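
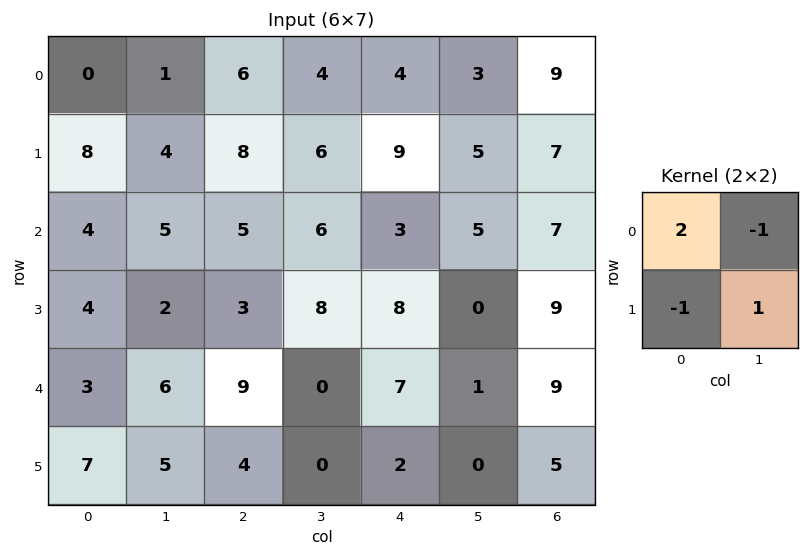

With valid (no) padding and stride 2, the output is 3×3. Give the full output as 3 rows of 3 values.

Output[0,0]: The receptive field on the input at this output position is [0 1 / 8 4]. Elementwise product with the kernel and sum: 0·2 + 1·-1 + 8·-1 + 4·1.
Output[0,1]: The receptive field on the input at this output position is [6 4 / 8 6]. Elementwise product with the kernel and sum: 6·2 + 4·-1 + 8·-1 + 6·1.

-5 6 1
1 9 -7
-2 14 11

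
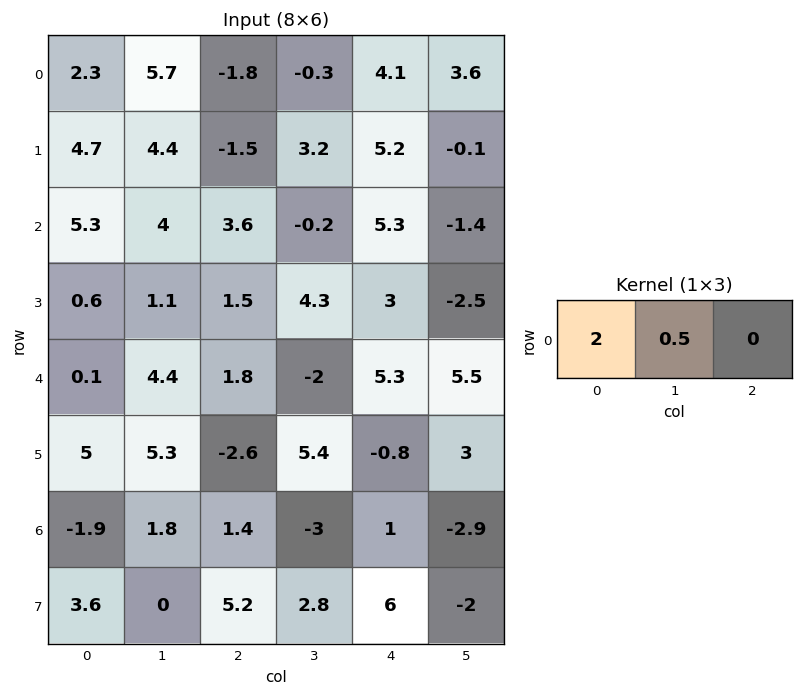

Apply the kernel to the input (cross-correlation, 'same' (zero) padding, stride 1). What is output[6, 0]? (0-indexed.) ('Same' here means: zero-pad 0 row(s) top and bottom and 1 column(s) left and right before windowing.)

The receptive field on the zero-padded input at this output position is [0 -1.9 1.8]. Elementwise product with the kernel and sum: 0·2 + -1.9·0.5.

-0.95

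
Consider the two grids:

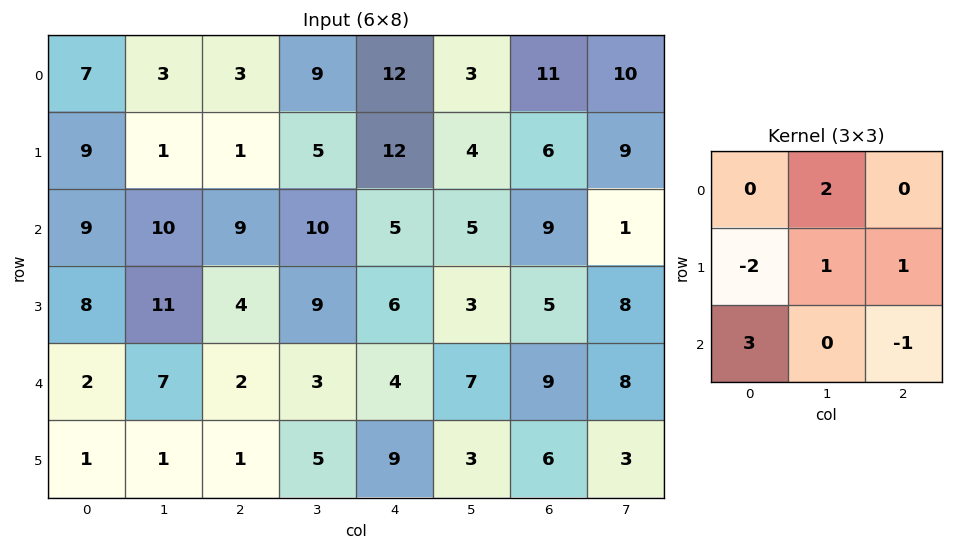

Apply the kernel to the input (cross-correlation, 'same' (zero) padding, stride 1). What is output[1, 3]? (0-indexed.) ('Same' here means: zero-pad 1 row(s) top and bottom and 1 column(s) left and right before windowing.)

55

The receptive field on the zero-padded input at this output position is [3 9 12 / 1 5 12 / 9 10 5]. Elementwise product with the kernel and sum: 9·2 + 1·-2 + 5·1 + 12·1 + 9·3 + 5·-1.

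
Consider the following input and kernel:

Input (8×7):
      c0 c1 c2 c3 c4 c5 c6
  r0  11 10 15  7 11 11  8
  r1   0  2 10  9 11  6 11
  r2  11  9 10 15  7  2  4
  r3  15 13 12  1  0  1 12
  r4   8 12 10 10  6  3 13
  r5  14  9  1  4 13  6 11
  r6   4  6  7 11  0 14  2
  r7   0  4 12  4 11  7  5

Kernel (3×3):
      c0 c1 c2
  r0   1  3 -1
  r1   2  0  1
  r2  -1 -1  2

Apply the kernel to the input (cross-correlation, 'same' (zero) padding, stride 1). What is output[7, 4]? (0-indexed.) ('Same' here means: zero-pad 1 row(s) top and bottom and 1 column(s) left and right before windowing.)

The receptive field on the zero-padded input at this output position is [11 0 14 / 4 11 7 / 0 0 0]. Elementwise product with the kernel and sum: 11·1 + 0·3 + 14·-1 + 4·2 + 7·1 + 0·-1 + 0·-1 + 0·2.

12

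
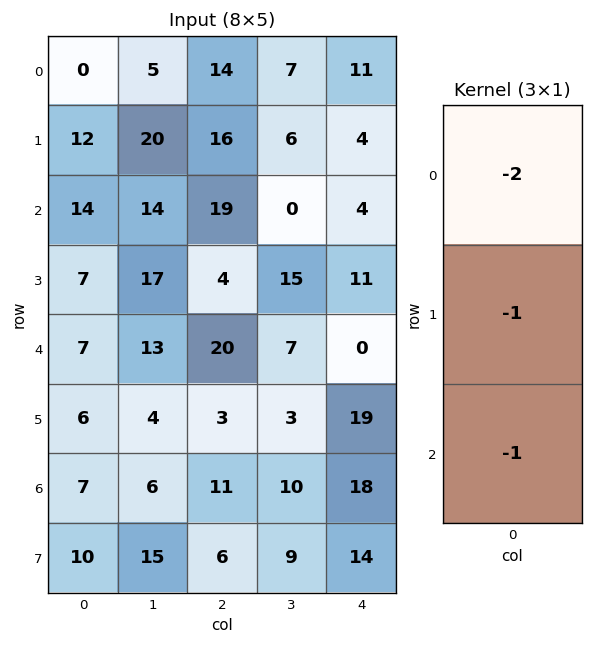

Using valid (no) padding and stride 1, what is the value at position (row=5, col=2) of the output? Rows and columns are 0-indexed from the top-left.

The receptive field on the input at this output position is [3 / 11 / 6]. Elementwise product with the kernel and sum: 3·-2 + 11·-1 + 6·-1.

-23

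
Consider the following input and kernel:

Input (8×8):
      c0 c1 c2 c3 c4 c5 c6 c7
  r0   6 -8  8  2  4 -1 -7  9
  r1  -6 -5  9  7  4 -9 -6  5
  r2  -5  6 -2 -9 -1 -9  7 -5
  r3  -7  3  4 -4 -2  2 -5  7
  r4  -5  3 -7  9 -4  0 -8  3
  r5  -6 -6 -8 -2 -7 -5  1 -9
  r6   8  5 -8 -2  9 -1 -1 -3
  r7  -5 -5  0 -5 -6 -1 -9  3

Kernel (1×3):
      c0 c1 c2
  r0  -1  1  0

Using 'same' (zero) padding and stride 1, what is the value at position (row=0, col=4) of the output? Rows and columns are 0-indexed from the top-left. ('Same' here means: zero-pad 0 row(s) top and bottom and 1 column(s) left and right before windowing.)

2

The receptive field on the zero-padded input at this output position is [2 4 -1]. Elementwise product with the kernel and sum: 2·-1 + 4·1.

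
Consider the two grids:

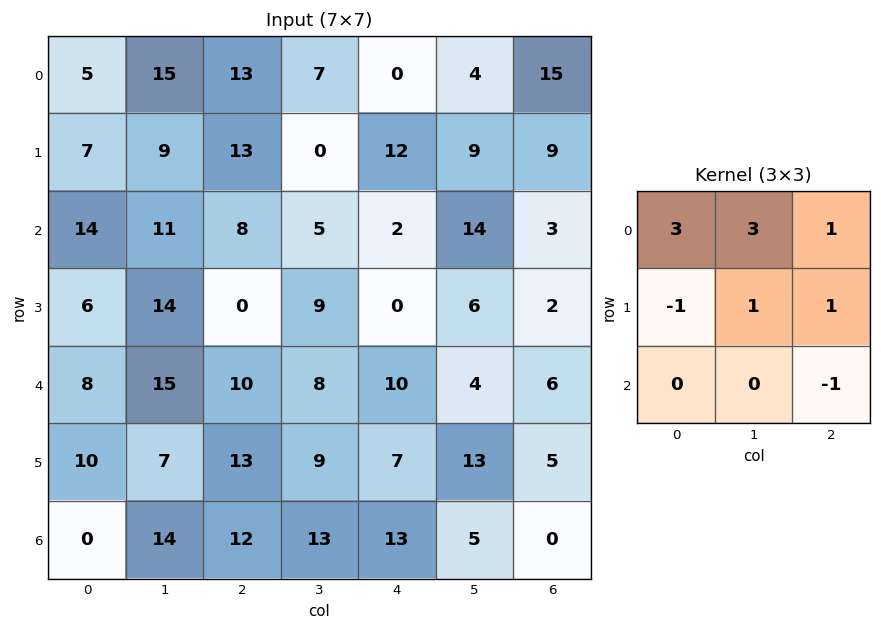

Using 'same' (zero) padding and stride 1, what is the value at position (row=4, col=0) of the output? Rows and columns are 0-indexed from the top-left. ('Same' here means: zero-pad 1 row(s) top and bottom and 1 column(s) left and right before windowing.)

48

The receptive field on the zero-padded input at this output position is [0 6 14 / 0 8 15 / 0 10 7]. Elementwise product with the kernel and sum: 0·3 + 6·3 + 14·1 + 0·-1 + 8·1 + 15·1 + 7·-1.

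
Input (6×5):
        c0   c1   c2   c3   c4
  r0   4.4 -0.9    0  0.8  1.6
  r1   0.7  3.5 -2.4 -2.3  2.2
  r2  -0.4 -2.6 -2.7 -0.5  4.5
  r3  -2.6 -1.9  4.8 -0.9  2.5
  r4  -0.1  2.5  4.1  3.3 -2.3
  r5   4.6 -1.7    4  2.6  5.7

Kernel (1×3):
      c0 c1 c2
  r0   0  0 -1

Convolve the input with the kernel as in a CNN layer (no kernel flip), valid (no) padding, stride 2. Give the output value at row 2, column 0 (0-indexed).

-4.1

The receptive field on the input at this output position is [-0.1 2.5 4.1]. Elementwise product with the kernel and sum: 4.1·-1.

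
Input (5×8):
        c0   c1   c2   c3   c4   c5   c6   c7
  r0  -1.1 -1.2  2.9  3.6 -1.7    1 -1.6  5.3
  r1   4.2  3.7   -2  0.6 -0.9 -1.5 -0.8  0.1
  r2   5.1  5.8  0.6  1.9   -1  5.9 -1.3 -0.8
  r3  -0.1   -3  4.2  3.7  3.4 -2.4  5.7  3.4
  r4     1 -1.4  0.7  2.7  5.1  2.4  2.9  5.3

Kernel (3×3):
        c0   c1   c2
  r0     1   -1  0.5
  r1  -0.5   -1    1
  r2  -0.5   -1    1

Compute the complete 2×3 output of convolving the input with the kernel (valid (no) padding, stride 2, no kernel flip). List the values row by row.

Output[0,0]: The receptive field on the input at this output position is [-1.1 -1.2 2.9 / 4.2 3.7 -2 / 5.1 5.8 0.6]. Elementwise product with the kernel and sum: -1.1·1 + -1.2·-1 + 2.9·0.5 + 4.2·-0.5 + 3.7·-1 + -2·1 + 5.1·-0.5 + 5.8·-1 + 0.6·1.

-14 -5.25 -9.05
8.45 -2.15 -3.2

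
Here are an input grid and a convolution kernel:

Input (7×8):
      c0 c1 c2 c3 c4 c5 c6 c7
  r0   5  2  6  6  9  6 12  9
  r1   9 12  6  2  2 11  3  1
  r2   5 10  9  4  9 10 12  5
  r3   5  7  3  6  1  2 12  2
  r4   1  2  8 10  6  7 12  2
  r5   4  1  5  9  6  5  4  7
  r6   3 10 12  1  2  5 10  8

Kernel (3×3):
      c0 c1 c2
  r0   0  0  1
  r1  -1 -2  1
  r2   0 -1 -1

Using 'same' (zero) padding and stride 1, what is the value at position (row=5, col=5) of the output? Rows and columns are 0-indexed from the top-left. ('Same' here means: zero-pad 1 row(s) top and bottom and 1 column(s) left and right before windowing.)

The receptive field on the zero-padded input at this output position is [6 7 12 / 6 5 4 / 2 5 10]. Elementwise product with the kernel and sum: 12·1 + 6·-1 + 5·-2 + 4·1 + 5·-1 + 10·-1.

-15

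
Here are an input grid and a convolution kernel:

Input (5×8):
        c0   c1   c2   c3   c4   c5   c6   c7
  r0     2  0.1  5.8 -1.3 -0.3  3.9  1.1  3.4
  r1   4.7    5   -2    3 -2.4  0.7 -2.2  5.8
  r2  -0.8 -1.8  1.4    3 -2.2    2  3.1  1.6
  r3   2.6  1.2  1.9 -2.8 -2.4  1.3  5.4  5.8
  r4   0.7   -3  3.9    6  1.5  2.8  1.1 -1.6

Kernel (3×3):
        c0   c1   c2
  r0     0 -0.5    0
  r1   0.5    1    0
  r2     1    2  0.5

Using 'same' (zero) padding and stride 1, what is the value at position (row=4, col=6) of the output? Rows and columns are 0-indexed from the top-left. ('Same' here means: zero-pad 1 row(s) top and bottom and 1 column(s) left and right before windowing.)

-0.2

The receptive field on the zero-padded input at this output position is [1.3 5.4 5.8 / 2.8 1.1 -1.6 / 0 0 0]. Elementwise product with the kernel and sum: 5.4·-0.5 + 2.8·0.5 + 1.1·1 + 0·1 + 0·2 + 0·0.5.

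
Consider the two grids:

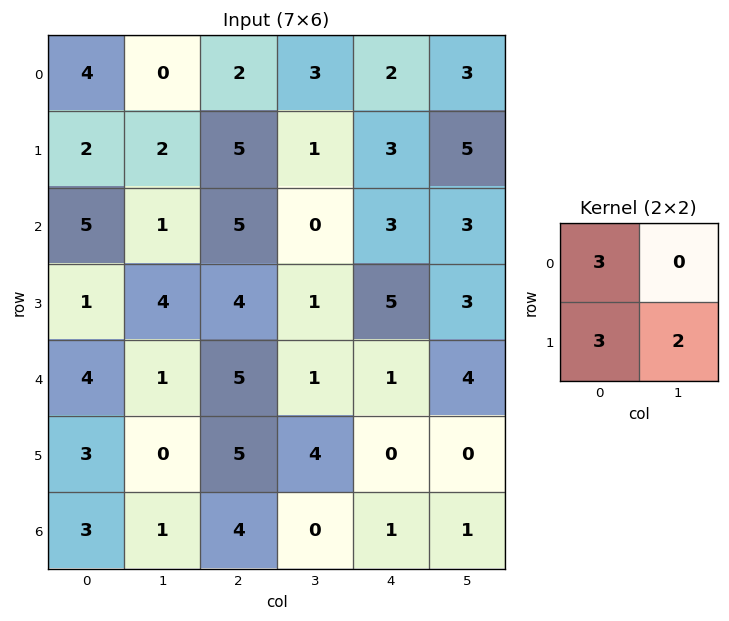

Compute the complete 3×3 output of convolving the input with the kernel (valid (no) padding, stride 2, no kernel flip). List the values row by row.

Output[0,0]: The receptive field on the input at this output position is [4 0 / 2 2]. Elementwise product with the kernel and sum: 4·3 + 2·3 + 2·2.

22 23 25
26 29 30
21 38 3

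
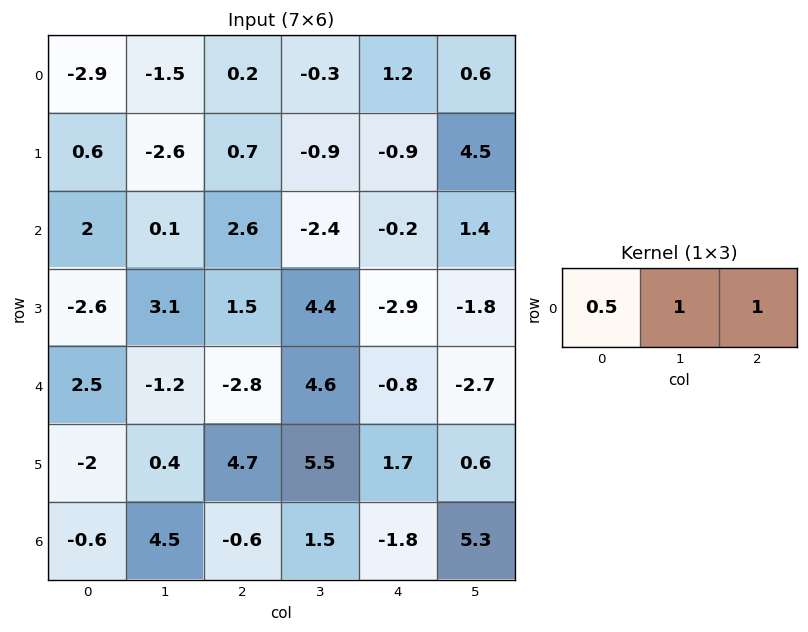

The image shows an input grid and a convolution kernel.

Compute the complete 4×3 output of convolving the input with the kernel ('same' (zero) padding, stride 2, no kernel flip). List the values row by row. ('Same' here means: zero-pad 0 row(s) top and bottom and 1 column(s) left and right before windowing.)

Output[0,0]: The receptive field on the zero-padded input at this output position is [0 -2.9 -1.5]. Elementwise product with the kernel and sum: 0·0.5 + -2.9·1 + -1.5·1.

-4.4 -0.85 1.65
2.1 0.25 0
1.3 1.2 -1.2
3.9 3.15 4.25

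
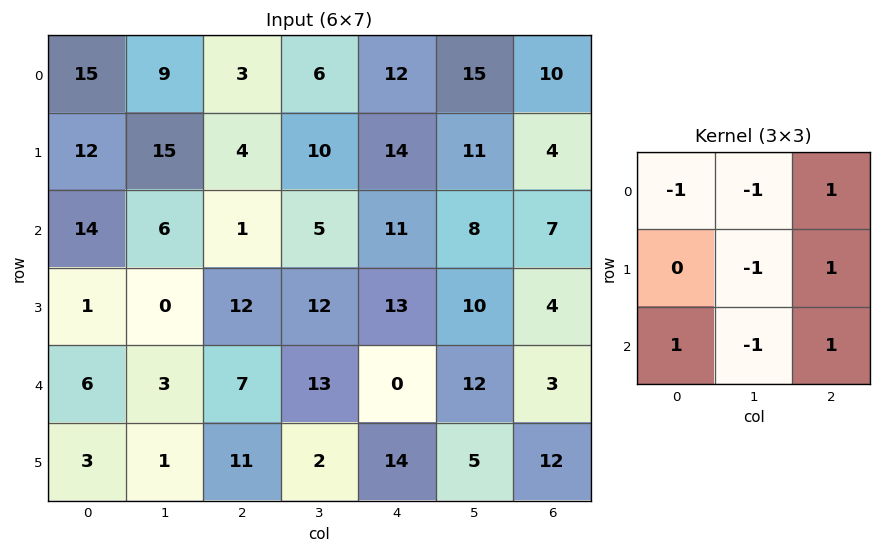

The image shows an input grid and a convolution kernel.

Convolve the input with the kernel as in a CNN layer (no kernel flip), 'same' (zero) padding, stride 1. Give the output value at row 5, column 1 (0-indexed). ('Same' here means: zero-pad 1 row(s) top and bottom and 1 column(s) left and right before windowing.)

8

The receptive field on the zero-padded input at this output position is [6 3 7 / 3 1 11 / 0 0 0]. Elementwise product with the kernel and sum: 6·-1 + 3·-1 + 7·1 + 1·-1 + 11·1 + 0·1 + 0·-1 + 0·1.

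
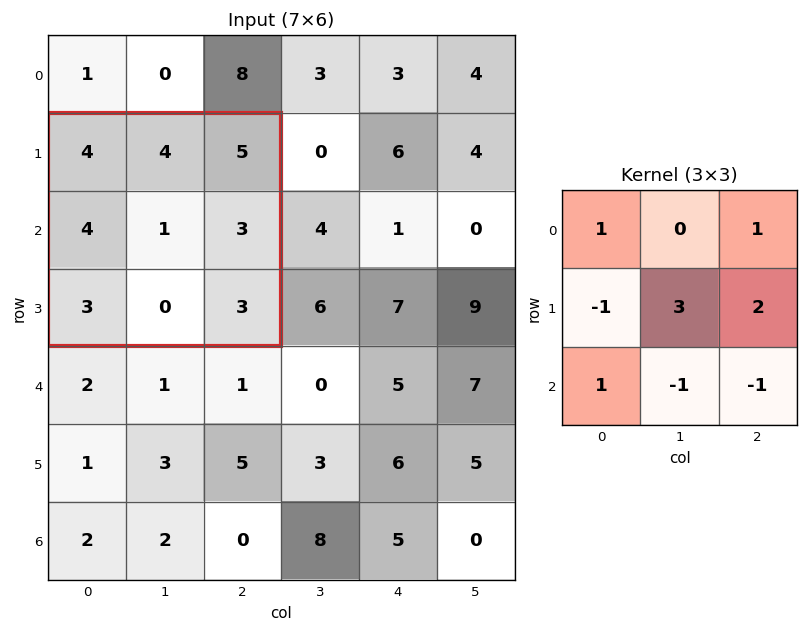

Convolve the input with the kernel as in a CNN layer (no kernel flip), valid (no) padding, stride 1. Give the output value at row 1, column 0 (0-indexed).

14

The receptive field on the input at this output position is [4 4 5 / 4 1 3 / 3 0 3]. Elementwise product with the kernel and sum: 4·1 + 5·1 + 4·-1 + 1·3 + 3·2 + 3·1 + 0·-1 + 3·-1.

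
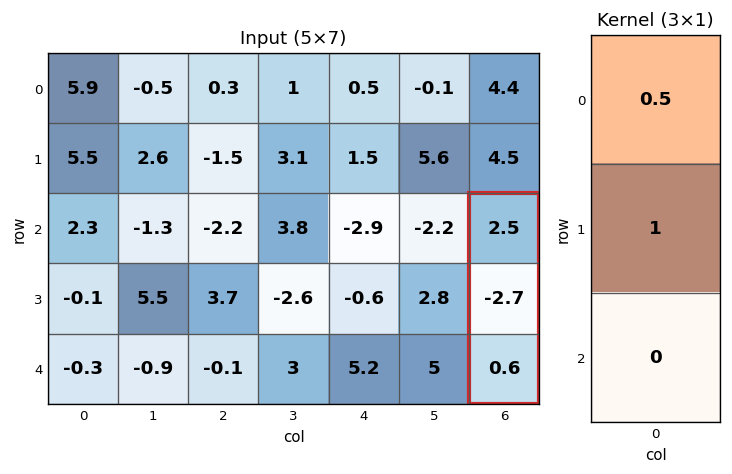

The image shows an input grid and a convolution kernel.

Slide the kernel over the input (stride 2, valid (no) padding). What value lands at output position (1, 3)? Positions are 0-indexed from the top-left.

The receptive field on the input at this output position is [2.5 / -2.7 / 0.6]. Elementwise product with the kernel and sum: 2.5·0.5 + -2.7·1.

-1.45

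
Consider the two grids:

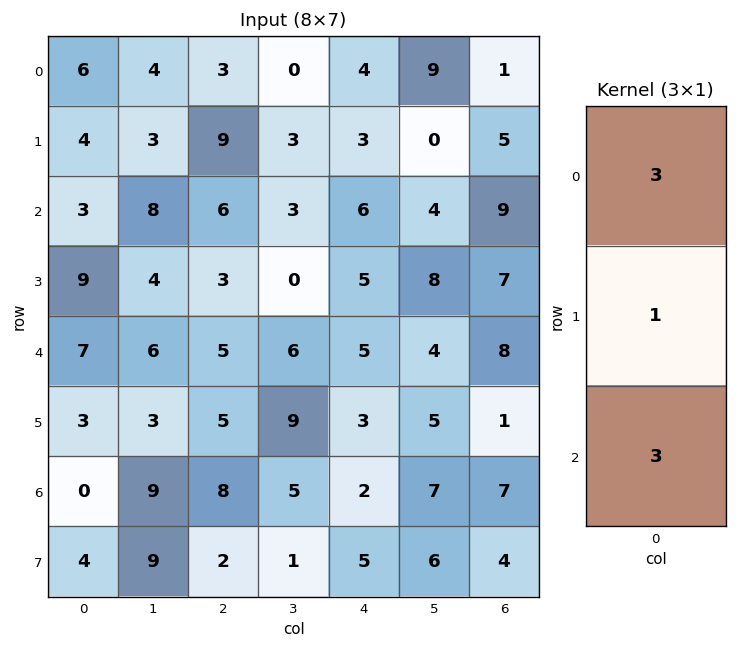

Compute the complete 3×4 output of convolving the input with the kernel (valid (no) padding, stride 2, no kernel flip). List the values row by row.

31 36 33 35
39 36 38 58
24 44 24 46

Output[0,0]: The receptive field on the input at this output position is [6 / 4 / 3]. Elementwise product with the kernel and sum: 6·3 + 4·1 + 3·3.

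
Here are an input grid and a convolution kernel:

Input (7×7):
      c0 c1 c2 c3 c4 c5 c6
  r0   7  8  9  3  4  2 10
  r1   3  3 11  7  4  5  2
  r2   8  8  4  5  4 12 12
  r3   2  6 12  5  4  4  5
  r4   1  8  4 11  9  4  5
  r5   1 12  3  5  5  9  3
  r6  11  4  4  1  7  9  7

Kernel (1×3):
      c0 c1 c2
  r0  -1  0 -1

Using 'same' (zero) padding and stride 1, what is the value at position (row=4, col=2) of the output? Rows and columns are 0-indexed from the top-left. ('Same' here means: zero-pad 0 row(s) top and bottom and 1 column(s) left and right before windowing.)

-19

The receptive field on the zero-padded input at this output position is [8 4 11]. Elementwise product with the kernel and sum: 8·-1 + 11·-1.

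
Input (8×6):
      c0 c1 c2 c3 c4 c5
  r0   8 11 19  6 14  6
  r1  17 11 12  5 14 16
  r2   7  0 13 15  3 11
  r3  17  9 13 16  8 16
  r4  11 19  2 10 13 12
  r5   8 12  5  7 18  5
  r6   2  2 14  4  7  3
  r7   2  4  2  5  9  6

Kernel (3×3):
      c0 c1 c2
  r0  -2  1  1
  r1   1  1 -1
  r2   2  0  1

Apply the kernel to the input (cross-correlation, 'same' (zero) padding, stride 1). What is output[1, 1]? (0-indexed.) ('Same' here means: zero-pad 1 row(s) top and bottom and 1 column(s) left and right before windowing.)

57

The receptive field on the zero-padded input at this output position is [8 11 19 / 17 11 12 / 7 0 13]. Elementwise product with the kernel and sum: 8·-2 + 11·1 + 19·1 + 17·1 + 11·1 + 12·-1 + 7·2 + 13·1.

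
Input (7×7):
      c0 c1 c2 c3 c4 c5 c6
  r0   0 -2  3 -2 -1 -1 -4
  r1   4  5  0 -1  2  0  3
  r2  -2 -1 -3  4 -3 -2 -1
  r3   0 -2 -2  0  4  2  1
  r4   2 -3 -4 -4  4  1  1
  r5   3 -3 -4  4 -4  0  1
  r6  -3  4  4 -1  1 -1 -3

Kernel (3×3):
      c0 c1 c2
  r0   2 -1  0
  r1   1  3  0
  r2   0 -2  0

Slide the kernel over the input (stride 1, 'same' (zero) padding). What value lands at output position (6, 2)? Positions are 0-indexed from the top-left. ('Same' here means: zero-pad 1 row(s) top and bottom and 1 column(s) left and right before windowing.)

The receptive field on the zero-padded input at this output position is [-3 -4 4 / 4 4 -1 / 0 0 0]. Elementwise product with the kernel and sum: -3·2 + -4·-1 + 4·1 + 4·3 + 0·-2.

14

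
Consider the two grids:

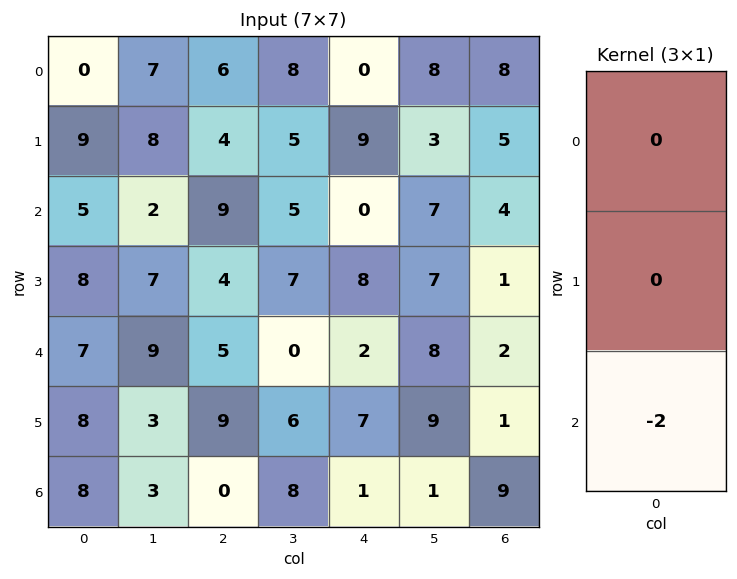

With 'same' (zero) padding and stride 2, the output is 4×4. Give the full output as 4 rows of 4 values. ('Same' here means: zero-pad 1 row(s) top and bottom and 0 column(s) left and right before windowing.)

Output[0,0]: The receptive field on the zero-padded input at this output position is [0 / 0 / 9]. Elementwise product with the kernel and sum: 9·-2.
Output[0,1]: The receptive field on the zero-padded input at this output position is [0 / 6 / 4]. Elementwise product with the kernel and sum: 4·-2.

-18 -8 -18 -10
-16 -8 -16 -2
-16 -18 -14 -2
0 0 0 0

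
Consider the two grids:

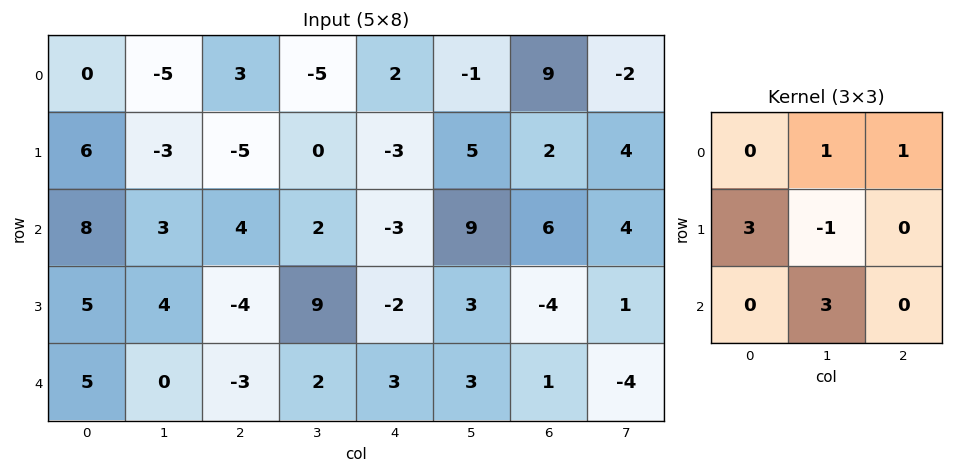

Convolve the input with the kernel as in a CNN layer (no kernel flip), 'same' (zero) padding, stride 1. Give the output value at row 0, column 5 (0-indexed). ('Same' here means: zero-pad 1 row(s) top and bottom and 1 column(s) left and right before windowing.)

The receptive field on the zero-padded input at this output position is [0 0 0 / 2 -1 9 / -3 5 2]. Elementwise product with the kernel and sum: 0·1 + 0·1 + 2·3 + -1·-1 + 5·3.

22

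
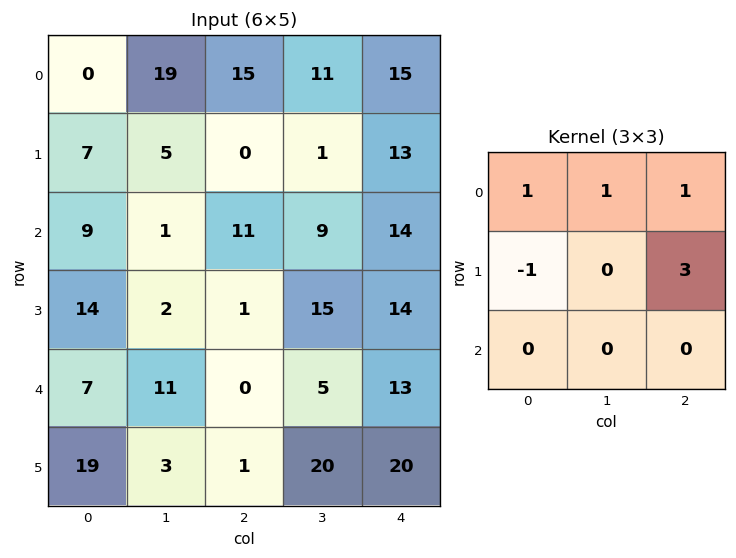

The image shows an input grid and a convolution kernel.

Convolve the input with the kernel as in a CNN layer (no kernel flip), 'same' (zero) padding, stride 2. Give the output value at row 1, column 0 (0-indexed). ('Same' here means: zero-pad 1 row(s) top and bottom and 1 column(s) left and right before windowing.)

The receptive field on the zero-padded input at this output position is [0 7 5 / 0 9 1 / 0 14 2]. Elementwise product with the kernel and sum: 0·1 + 7·1 + 5·1 + 0·-1 + 1·3.

15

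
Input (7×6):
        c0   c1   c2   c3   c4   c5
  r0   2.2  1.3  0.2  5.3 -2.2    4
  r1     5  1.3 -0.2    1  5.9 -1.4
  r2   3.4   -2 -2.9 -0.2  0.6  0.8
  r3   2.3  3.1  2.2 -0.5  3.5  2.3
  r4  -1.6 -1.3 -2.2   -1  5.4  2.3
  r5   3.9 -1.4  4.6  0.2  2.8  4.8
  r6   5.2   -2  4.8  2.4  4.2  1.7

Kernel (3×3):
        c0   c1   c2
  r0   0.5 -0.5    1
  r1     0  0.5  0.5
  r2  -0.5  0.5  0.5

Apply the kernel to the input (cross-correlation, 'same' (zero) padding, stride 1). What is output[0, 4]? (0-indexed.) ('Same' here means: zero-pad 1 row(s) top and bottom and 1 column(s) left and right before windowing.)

2.65

The receptive field on the zero-padded input at this output position is [0 0 0 / 5.3 -2.2 4 / 1 5.9 -1.4]. Elementwise product with the kernel and sum: 0·0.5 + 0·-0.5 + 0·1 + -2.2·0.5 + 4·0.5 + 1·-0.5 + 5.9·0.5 + -1.4·0.5.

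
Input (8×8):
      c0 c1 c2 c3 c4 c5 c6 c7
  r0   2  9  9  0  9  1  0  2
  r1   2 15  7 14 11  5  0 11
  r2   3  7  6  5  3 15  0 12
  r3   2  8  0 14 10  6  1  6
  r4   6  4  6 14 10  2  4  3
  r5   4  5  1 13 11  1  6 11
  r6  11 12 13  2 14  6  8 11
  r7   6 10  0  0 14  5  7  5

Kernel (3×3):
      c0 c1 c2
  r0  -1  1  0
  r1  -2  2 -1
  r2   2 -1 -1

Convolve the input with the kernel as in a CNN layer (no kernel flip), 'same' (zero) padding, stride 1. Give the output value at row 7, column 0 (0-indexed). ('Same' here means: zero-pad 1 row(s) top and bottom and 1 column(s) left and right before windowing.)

The receptive field on the zero-padded input at this output position is [0 11 12 / 0 6 10 / 0 0 0]. Elementwise product with the kernel and sum: 0·-1 + 11·1 + 0·-2 + 6·2 + 10·-1 + 0·2 + 0·-1 + 0·-1.

13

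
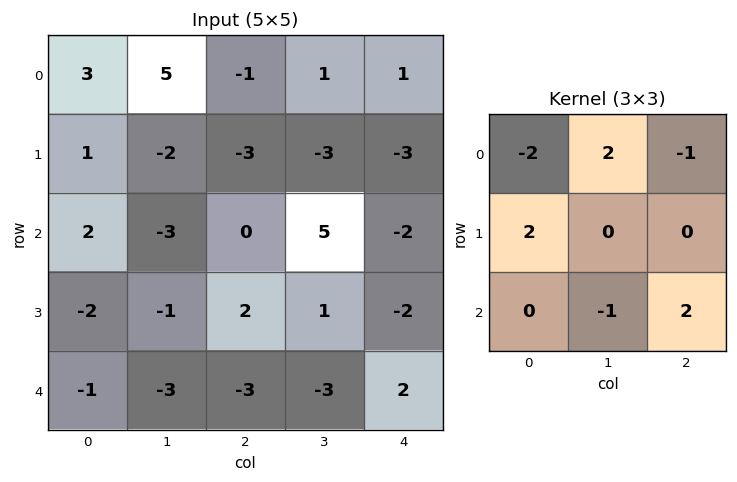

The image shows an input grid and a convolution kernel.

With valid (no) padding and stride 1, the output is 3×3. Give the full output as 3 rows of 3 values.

Output[0,0]: The receptive field on the input at this output position is [3 5 -1 / 1 -2 -3 / 2 -3 0]. Elementwise product with the kernel and sum: 3·-2 + 5·2 + -1·-1 + 1·2 + -3·-1 + 0·2.

10 -7 -12
6 -5 -2
-17 -4 23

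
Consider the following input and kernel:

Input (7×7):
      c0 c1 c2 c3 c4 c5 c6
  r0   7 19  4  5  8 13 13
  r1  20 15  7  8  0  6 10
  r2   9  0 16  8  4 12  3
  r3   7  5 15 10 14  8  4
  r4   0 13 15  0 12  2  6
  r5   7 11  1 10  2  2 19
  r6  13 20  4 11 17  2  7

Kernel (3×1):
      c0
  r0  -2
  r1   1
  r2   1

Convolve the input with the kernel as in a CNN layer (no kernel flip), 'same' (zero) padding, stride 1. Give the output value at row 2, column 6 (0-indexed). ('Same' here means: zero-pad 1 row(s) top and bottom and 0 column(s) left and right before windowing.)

-13

The receptive field on the zero-padded input at this output position is [10 / 3 / 4]. Elementwise product with the kernel and sum: 10·-2 + 3·1 + 4·1.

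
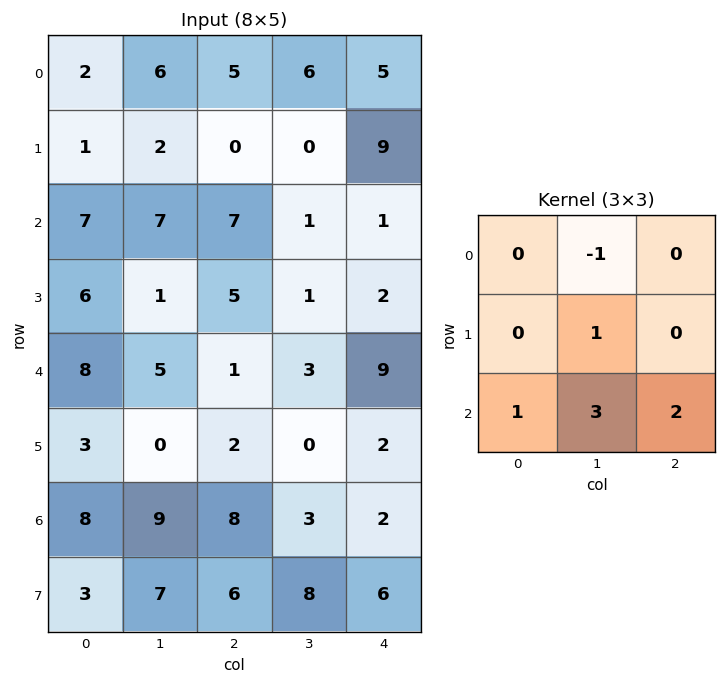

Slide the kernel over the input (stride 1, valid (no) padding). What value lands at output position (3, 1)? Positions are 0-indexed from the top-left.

The receptive field on the input at this output position is [1 5 1 / 5 1 3 / 0 2 0]. Elementwise product with the kernel and sum: 5·-1 + 1·1 + 0·1 + 2·3 + 0·2.

2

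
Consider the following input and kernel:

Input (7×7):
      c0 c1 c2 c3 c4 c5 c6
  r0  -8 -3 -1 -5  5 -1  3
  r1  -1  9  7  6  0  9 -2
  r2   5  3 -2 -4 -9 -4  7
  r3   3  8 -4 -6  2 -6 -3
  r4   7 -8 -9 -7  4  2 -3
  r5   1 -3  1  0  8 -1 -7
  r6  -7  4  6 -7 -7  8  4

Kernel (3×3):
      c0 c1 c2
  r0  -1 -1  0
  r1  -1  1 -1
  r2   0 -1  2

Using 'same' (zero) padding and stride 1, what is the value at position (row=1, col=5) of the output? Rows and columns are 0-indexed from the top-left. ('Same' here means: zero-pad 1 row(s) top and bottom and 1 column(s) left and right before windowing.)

The receptive field on the zero-padded input at this output position is [5 -1 3 / 0 9 -2 / -9 -4 7]. Elementwise product with the kernel and sum: 5·-1 + -1·-1 + 0·-1 + 9·1 + -2·-1 + -4·-1 + 7·2.

25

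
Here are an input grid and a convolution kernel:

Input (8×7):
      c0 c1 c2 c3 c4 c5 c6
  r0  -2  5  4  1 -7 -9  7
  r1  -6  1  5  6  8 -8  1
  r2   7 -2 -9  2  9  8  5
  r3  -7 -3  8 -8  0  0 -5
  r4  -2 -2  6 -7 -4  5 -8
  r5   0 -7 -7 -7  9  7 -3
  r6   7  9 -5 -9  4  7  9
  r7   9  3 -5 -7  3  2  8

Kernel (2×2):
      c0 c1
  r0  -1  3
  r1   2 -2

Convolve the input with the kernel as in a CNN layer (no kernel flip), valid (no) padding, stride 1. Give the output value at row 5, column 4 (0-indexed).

6

The receptive field on the input at this output position is [9 7 / 4 7]. Elementwise product with the kernel and sum: 9·-1 + 7·3 + 4·2 + 7·-2.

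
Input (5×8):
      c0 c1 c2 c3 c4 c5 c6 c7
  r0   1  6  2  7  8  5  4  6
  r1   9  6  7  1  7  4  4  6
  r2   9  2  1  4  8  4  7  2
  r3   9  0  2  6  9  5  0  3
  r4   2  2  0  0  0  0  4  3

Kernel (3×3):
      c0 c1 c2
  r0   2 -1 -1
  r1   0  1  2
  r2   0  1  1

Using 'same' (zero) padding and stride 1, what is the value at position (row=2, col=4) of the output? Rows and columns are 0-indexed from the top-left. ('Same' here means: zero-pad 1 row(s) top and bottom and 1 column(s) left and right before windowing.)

21

The receptive field on the zero-padded input at this output position is [1 7 4 / 4 8 4 / 6 9 5]. Elementwise product with the kernel and sum: 1·2 + 7·-1 + 4·-1 + 8·1 + 4·2 + 9·1 + 5·1.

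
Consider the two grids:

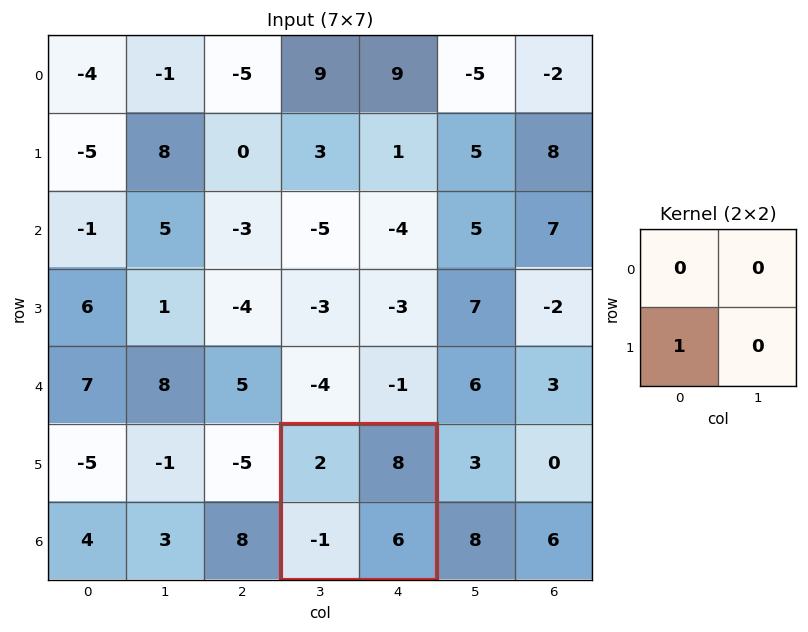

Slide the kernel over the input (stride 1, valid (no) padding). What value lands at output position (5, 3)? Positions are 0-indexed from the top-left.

-1

The receptive field on the input at this output position is [2 8 / -1 6]. Elementwise product with the kernel and sum: -1·1.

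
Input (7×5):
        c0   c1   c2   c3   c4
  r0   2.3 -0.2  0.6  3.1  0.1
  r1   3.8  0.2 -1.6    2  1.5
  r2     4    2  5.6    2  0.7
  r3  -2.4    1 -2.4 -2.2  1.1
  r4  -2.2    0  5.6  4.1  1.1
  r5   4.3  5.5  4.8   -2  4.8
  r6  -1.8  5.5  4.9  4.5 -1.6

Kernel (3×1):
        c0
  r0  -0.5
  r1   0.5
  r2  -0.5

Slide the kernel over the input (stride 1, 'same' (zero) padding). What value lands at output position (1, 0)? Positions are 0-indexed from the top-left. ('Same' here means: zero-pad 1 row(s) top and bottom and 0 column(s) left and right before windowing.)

The receptive field on the zero-padded input at this output position is [2.3 / 3.8 / 4]. Elementwise product with the kernel and sum: 2.3·-0.5 + 3.8·0.5 + 4·-0.5.

-1.25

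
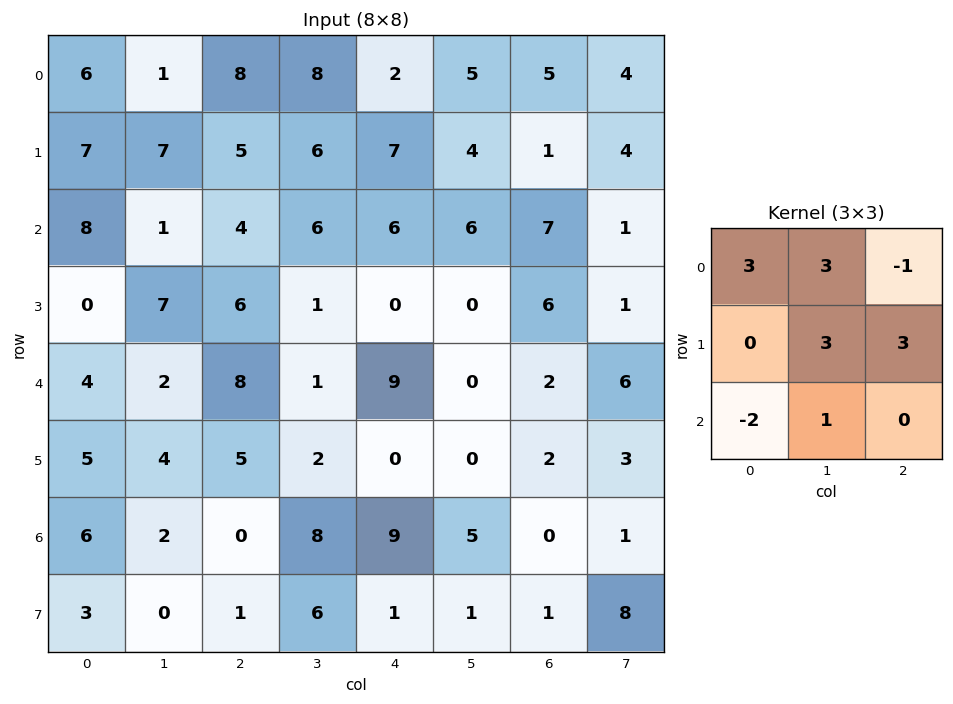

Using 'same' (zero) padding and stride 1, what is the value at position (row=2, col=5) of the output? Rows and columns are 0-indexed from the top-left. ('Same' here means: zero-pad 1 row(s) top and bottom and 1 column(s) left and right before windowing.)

The receptive field on the zero-padded input at this output position is [7 4 1 / 6 6 7 / 0 0 6]. Elementwise product with the kernel and sum: 7·3 + 4·3 + 1·-1 + 6·3 + 7·3 + 0·-2 + 0·1.

71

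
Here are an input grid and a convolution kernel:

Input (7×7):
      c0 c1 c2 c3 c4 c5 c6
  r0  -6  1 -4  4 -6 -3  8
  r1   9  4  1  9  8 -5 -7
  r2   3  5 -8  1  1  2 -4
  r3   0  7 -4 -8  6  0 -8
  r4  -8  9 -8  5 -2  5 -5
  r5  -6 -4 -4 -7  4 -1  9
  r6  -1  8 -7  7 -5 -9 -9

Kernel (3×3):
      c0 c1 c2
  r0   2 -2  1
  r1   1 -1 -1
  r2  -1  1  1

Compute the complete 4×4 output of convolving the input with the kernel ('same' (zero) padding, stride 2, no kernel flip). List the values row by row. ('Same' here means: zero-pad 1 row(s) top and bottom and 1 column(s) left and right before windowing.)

Output[0,0]: The receptive field on the zero-padded input at this output position is [0 0 0 / 0 -6 1 / 0 9 4]. Elementwise product with the kernel and sum: 0·2 + 0·-2 + 0·1 + 0·1 + -6·-1 + 1·-1 + 0·-1 + 9·1 + 4·1.
Output[0,1]: The receptive field on the zero-padded input at this output position is [0 0 0 / 1 -4 4 / 4 1 9]. Elementwise product with the kernel and sum: 0·2 + 0·-2 + 0·1 + 1·1 + -4·-1 + 4·-1 + 4·-1 + 1·1 + 9·1.

18 7 7 -13
-15 8 9 2
-4 19 -16 36
1 1 -2 -20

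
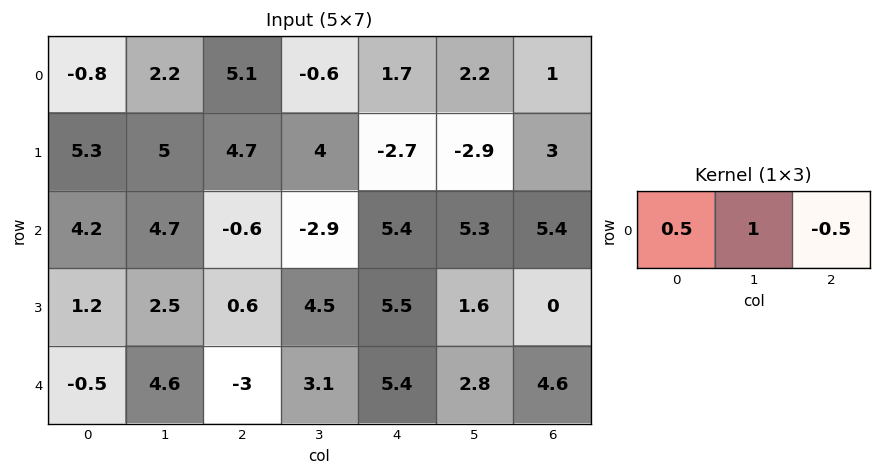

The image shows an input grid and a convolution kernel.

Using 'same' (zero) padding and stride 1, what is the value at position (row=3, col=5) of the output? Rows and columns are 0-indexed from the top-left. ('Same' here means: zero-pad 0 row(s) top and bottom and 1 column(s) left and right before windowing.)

4.35

The receptive field on the zero-padded input at this output position is [5.5 1.6 0]. Elementwise product with the kernel and sum: 5.5·0.5 + 1.6·1 + 0·-0.5.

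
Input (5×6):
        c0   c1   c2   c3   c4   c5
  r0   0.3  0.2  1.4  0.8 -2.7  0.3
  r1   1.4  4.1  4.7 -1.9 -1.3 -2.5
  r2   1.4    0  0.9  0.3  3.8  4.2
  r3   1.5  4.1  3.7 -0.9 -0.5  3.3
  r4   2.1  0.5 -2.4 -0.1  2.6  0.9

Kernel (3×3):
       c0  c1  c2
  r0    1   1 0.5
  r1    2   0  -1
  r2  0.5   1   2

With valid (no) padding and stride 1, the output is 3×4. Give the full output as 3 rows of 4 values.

1.8 13.6 19.9 9.3
22 11.5 0.1 -2.4
-2.1 7.8 14.9 5.45

Output[0,0]: The receptive field on the input at this output position is [0.3 0.2 1.4 / 1.4 4.1 4.7 / 1.4 0 0.9]. Elementwise product with the kernel and sum: 0.3·1 + 0.2·1 + 1.4·0.5 + 1.4·2 + 4.7·-1 + 1.4·0.5 + 0·1 + 0.9·2.
Output[0,1]: The receptive field on the input at this output position is [0.2 1.4 0.8 / 4.1 4.7 -1.9 / 0 0.9 0.3]. Elementwise product with the kernel and sum: 0.2·1 + 1.4·1 + 0.8·0.5 + 4.1·2 + -1.9·-1 + 0·0.5 + 0.9·1 + 0.3·2.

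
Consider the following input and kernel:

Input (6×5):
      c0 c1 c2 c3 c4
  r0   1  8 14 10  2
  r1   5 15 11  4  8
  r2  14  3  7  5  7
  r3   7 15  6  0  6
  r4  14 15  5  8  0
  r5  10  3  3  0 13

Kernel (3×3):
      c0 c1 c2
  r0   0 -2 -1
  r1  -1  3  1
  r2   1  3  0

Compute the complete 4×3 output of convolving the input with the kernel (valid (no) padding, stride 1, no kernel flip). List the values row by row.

44 8 9
13 30 5
90 14 12
19 8 16

Output[0,0]: The receptive field on the input at this output position is [1 8 14 / 5 15 11 / 14 3 7]. Elementwise product with the kernel and sum: 8·-2 + 14·-1 + 5·-1 + 15·3 + 11·1 + 14·1 + 3·3.
Output[0,1]: The receptive field on the input at this output position is [8 14 10 / 15 11 4 / 3 7 5]. Elementwise product with the kernel and sum: 14·-2 + 10·-1 + 15·-1 + 11·3 + 4·1 + 3·1 + 7·3.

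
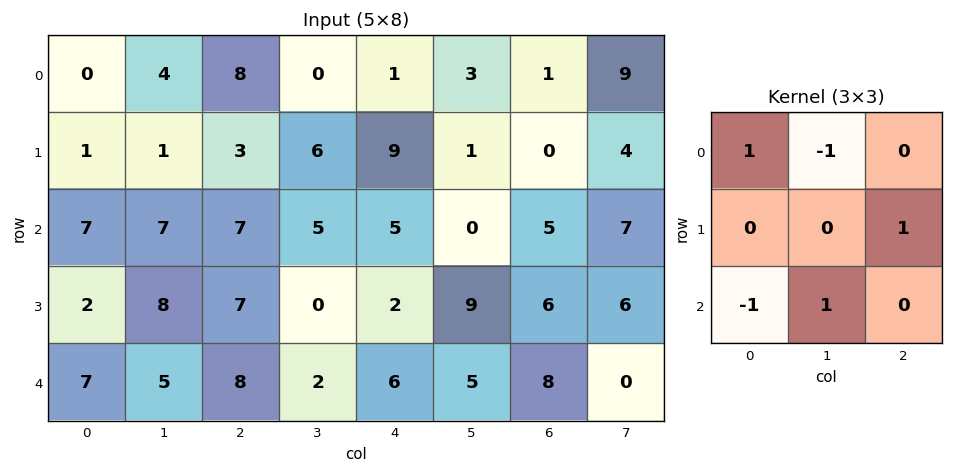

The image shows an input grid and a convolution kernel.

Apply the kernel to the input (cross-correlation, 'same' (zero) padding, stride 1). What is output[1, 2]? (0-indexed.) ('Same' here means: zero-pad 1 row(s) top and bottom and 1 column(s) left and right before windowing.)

2

The receptive field on the zero-padded input at this output position is [4 8 0 / 1 3 6 / 7 7 5]. Elementwise product with the kernel and sum: 4·1 + 8·-1 + 6·1 + 7·-1 + 7·1.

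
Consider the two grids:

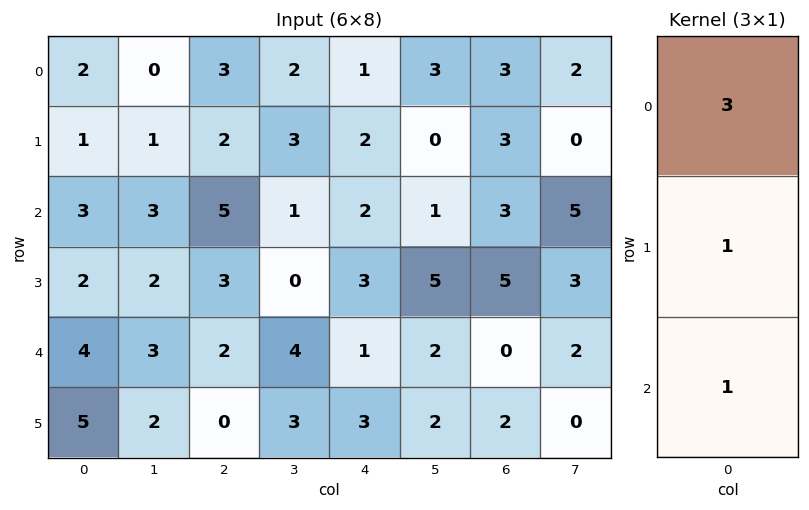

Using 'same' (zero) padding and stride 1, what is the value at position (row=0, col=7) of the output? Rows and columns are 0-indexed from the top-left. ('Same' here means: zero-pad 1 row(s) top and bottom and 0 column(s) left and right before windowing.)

The receptive field on the zero-padded input at this output position is [0 / 2 / 0]. Elementwise product with the kernel and sum: 0·3 + 2·1 + 0·1.

2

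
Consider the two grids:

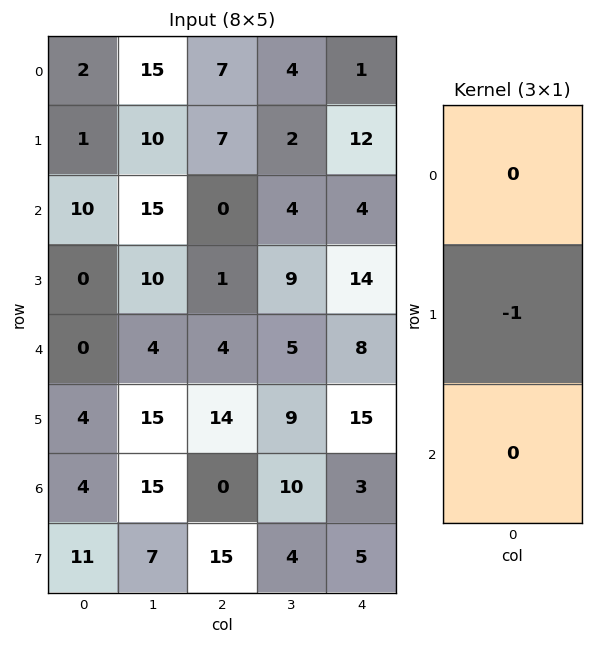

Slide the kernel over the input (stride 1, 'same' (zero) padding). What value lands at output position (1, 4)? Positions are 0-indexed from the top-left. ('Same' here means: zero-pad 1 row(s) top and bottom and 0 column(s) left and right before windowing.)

-12

The receptive field on the zero-padded input at this output position is [1 / 12 / 4]. Elementwise product with the kernel and sum: 12·-1.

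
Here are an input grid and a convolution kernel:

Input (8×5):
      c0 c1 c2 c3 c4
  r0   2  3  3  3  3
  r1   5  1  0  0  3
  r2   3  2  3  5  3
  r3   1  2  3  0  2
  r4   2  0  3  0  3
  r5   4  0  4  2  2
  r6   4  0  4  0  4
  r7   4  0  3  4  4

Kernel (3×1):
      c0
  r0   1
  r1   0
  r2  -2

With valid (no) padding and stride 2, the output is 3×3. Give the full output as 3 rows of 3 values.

Output[0,0]: The receptive field on the input at this output position is [2 / 5 / 3]. Elementwise product with the kernel and sum: 2·1 + 3·-2.
Output[0,1]: The receptive field on the input at this output position is [3 / 0 / 3]. Elementwise product with the kernel and sum: 3·1 + 3·-2.

-4 -3 -3
-1 -3 -3
-6 -5 -5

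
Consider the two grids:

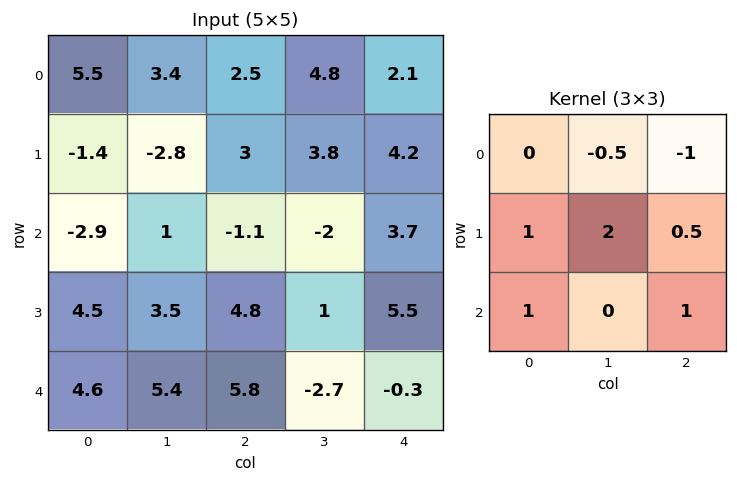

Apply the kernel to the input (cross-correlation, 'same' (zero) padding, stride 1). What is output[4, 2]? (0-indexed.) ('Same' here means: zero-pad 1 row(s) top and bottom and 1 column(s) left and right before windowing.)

12.25

The receptive field on the zero-padded input at this output position is [3.5 4.8 1 / 5.4 5.8 -2.7 / 0 0 0]. Elementwise product with the kernel and sum: 4.8·-0.5 + 1·-1 + 5.4·1 + 5.8·2 + -2.7·0.5 + 0·1 + 0·1.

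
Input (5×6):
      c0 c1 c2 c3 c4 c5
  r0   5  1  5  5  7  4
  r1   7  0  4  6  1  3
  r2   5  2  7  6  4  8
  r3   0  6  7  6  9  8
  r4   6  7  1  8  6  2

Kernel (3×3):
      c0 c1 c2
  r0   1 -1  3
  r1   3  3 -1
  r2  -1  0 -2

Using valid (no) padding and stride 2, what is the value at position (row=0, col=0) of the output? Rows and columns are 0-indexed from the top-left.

17

The receptive field on the input at this output position is [5 1 5 / 7 0 4 / 5 2 7]. Elementwise product with the kernel and sum: 5·1 + 1·-1 + 5·3 + 7·3 + 0·3 + 4·-1 + 5·-1 + 7·-2.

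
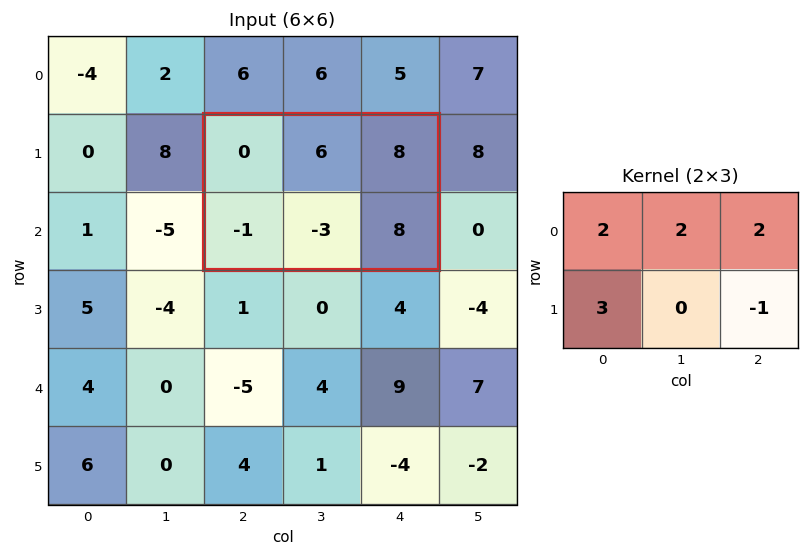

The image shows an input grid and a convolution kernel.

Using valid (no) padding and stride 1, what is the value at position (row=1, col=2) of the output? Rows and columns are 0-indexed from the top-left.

17

The receptive field on the input at this output position is [0 6 8 / -1 -3 8]. Elementwise product with the kernel and sum: 0·2 + 6·2 + 8·2 + -1·3 + 8·-1.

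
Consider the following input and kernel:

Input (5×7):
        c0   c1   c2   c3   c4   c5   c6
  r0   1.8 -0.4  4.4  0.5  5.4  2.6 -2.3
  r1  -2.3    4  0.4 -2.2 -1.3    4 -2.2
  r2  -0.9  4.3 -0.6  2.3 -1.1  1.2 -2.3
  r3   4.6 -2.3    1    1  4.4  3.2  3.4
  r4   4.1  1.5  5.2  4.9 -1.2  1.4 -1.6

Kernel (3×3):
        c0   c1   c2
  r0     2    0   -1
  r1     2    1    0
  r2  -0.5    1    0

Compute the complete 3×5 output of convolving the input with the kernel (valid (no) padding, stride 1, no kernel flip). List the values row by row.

Output[0,0]: The receptive field on the input at this output position is [1.8 -0.4 4.4 / -2.3 4 0.4 / -0.9 4.3 -0.6]. Elementwise product with the kernel and sum: 1.8·2 + 4.4·-1 + -2.3·2 + 4·1 + -0.9·-0.5 + 4.3·1.
Output[0,1]: The receptive field on the input at this output position is [-0.4 4.4 0.5 / 4 0.4 -2.2 / 4.3 -0.6 2.3]. Elementwise product with the kernel and sum: -0.4·2 + 0.5·-1 + 4·2 + 0.4·1 + 4.3·-0.5 + -0.6·1.

3.35 4.35 4.6 -9.55 16.25
-7.1 20.35 3.7 -1 -0.4
5.15 7.15 5.2 6.15 14.1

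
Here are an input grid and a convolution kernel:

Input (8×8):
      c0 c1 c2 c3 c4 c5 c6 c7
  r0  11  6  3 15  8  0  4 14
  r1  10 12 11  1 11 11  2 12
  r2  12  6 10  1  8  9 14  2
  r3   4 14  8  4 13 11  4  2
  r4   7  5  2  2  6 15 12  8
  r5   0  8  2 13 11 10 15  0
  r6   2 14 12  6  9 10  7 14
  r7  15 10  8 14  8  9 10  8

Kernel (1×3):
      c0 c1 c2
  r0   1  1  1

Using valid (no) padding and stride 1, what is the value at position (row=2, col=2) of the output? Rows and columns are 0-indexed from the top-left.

The receptive field on the input at this output position is [10 1 8]. Elementwise product with the kernel and sum: 10·1 + 1·1 + 8·1.

19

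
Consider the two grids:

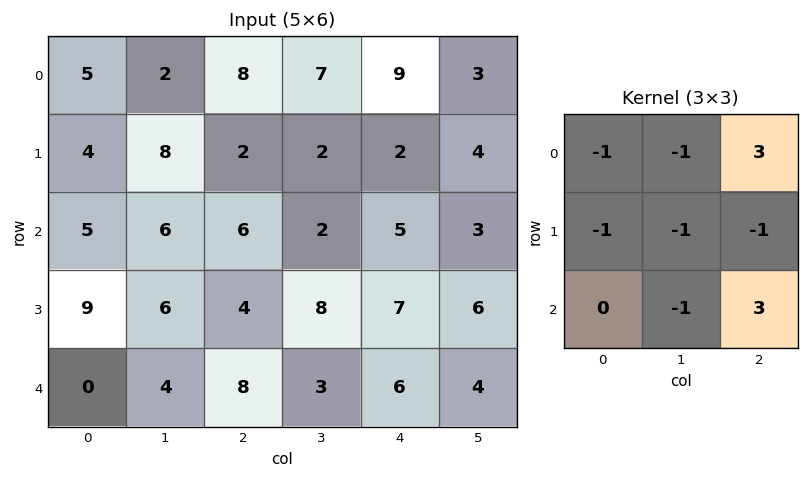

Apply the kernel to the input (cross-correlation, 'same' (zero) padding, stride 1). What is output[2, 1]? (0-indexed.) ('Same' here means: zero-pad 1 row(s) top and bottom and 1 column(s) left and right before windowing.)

-17

The receptive field on the zero-padded input at this output position is [4 8 2 / 5 6 6 / 9 6 4]. Elementwise product with the kernel and sum: 4·-1 + 8·-1 + 2·3 + 5·-1 + 6·-1 + 6·-1 + 6·-1 + 4·3.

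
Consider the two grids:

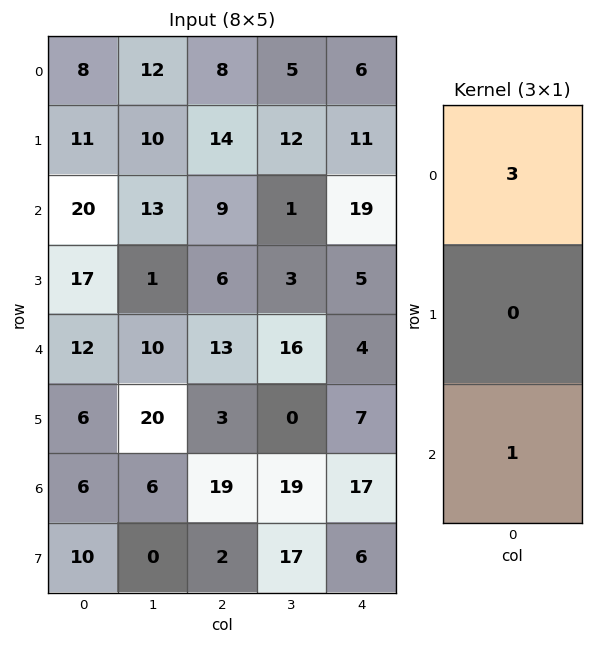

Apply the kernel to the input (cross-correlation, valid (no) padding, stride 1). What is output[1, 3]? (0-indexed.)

39

The receptive field on the input at this output position is [12 / 1 / 3]. Elementwise product with the kernel and sum: 12·3 + 3·1.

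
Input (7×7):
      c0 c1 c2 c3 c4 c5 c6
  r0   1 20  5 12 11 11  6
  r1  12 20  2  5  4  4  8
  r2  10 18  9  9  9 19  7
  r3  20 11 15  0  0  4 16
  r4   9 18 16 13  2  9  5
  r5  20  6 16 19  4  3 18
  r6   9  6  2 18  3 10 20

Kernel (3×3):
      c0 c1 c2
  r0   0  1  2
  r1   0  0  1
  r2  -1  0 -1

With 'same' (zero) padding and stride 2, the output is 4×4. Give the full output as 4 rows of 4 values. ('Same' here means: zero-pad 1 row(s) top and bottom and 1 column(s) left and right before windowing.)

0 -13 2 -4
59 10 27 4
54 3 -5 13
38 72 20 18

Output[0,0]: The receptive field on the zero-padded input at this output position is [0 0 0 / 0 1 20 / 0 12 20]. Elementwise product with the kernel and sum: 0·1 + 0·2 + 20·1 + 0·-1 + 20·-1.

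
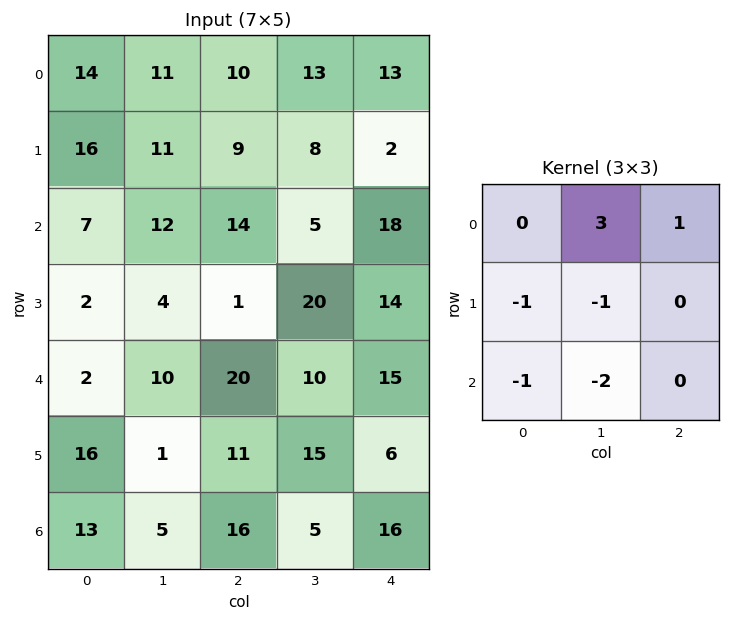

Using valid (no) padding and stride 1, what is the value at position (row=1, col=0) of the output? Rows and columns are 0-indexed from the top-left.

The receptive field on the input at this output position is [16 11 9 / 7 12 14 / 2 4 1]. Elementwise product with the kernel and sum: 11·3 + 9·1 + 7·-1 + 12·-1 + 2·-1 + 4·-2.

13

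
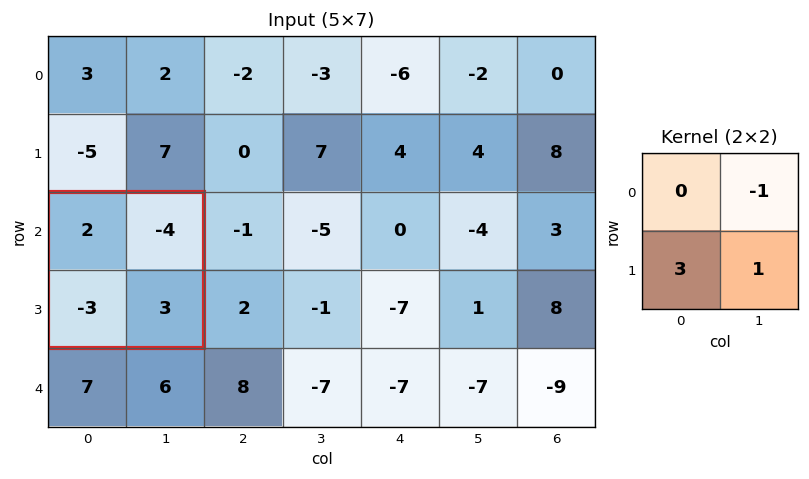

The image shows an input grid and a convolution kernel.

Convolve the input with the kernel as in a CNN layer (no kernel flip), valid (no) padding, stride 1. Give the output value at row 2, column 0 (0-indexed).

-2

The receptive field on the input at this output position is [2 -4 / -3 3]. Elementwise product with the kernel and sum: -4·-1 + -3·3 + 3·1.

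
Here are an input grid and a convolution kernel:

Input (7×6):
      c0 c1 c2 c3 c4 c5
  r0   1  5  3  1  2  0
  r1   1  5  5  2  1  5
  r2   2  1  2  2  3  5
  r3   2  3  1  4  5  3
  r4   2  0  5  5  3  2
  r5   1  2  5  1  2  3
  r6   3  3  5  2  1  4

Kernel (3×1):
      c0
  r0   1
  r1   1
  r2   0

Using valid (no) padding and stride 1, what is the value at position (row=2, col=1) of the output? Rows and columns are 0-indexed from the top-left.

The receptive field on the input at this output position is [1 / 3 / 0]. Elementwise product with the kernel and sum: 1·1 + 3·1.

4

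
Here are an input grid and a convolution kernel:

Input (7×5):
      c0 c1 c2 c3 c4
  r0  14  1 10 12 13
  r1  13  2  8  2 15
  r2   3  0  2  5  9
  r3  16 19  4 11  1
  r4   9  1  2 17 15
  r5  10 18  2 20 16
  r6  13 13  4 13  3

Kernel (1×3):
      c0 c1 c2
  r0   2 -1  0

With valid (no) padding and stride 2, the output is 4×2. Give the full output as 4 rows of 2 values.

Output[0,0]: The receptive field on the input at this output position is [14 1 10]. Elementwise product with the kernel and sum: 14·2 + 1·-1.
Output[0,1]: The receptive field on the input at this output position is [10 12 13]. Elementwise product with the kernel and sum: 10·2 + 12·-1.

27 8
6 -1
17 -13
13 -5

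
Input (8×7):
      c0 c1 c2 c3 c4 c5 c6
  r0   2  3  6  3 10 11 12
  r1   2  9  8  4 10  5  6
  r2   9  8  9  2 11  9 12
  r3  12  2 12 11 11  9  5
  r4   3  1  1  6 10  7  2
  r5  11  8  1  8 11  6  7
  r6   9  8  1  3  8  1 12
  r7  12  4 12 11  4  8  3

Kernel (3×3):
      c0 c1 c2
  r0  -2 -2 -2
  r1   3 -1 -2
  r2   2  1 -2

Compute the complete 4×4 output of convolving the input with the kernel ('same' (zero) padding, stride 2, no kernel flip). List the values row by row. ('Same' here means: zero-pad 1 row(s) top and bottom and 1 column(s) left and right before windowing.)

-24 15 -15 37
-39 -37 -46 16
-38 -59 -53 10
-59 -19 -41 -16

Output[0,0]: The receptive field on the zero-padded input at this output position is [0 0 0 / 0 2 3 / 0 2 9]. Elementwise product with the kernel and sum: 0·-2 + 0·-2 + 0·-2 + 0·3 + 2·-1 + 3·-2 + 0·2 + 2·1 + 9·-2.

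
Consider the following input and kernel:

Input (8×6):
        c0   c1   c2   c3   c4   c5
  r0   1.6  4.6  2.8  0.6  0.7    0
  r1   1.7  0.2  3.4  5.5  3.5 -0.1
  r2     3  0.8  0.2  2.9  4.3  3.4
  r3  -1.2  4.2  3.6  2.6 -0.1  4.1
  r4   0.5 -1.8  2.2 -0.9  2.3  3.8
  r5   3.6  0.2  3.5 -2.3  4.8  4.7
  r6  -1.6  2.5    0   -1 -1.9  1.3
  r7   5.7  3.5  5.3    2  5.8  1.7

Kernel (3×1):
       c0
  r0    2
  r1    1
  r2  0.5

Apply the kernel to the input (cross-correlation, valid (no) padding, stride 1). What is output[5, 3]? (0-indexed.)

The receptive field on the input at this output position is [-2.3 / -1 / 2]. Elementwise product with the kernel and sum: -2.3·2 + -1·1 + 2·0.5.

-4.6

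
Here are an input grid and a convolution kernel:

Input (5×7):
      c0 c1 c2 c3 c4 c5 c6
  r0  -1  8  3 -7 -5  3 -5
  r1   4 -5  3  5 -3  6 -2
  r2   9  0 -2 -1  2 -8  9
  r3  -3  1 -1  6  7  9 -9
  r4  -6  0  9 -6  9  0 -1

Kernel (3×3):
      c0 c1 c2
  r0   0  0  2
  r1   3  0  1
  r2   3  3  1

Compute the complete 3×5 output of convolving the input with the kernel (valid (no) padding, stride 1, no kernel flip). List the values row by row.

46 -31 -11 22 -30
24 15 12 49 50
-23 28 26 20 56

Output[0,0]: The receptive field on the input at this output position is [-1 8 3 / 4 -5 3 / 9 0 -2]. Elementwise product with the kernel and sum: 3·2 + 4·3 + 3·1 + 9·3 + 0·3 + -2·1.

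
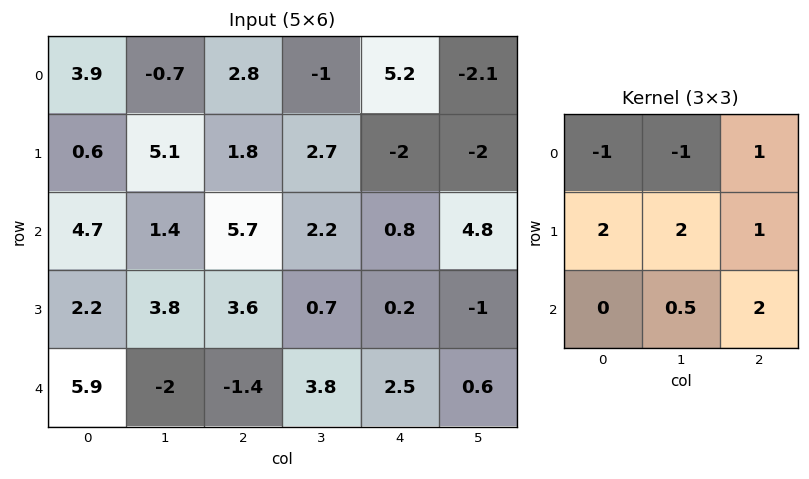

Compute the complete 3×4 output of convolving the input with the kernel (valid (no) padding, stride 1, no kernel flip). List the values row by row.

Output[0,0]: The receptive field on the input at this output position is [3.9 -0.7 2.8 / 0.6 5.1 1.8 / 4.7 1.4 5.7]. Elementwise product with the kernel and sum: 3.9·-1 + -0.7·-1 + 2.8·1 + 0.6·2 + 5.1·2 + 1.8·1 + 1.4·0.5 + 5.7·2.
Output[0,1]: The receptive field on the input at this output position is [-0.7 2.8 -1 / 5.1 1.8 2.7 / 1.4 5.7 2.2]. Elementwise product with the kernel and sum: -0.7·-1 + 2.8·-1 + -1·1 + 5.1·2 + 1.8·2 + 2.7·1 + 5.7·0.5 + 2.2·2.

24.9 20.65 13.1 3.1
23.1 15.4 10.85 6.2
11.4 17.5 8.6 5.05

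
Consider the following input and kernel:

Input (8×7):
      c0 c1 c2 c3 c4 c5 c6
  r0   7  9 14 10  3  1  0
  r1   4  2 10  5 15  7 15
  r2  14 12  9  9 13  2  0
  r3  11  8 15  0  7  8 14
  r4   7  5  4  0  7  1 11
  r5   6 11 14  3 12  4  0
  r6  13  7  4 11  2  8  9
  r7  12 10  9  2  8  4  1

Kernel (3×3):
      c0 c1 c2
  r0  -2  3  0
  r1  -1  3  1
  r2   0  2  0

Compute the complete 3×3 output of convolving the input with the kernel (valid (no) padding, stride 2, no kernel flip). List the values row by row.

49 40 22
46 1 13
56 21 5

Output[0,0]: The receptive field on the input at this output position is [7 9 14 / 4 2 10 / 14 12 9]. Elementwise product with the kernel and sum: 7·-2 + 9·3 + 4·-1 + 2·3 + 10·1 + 12·2.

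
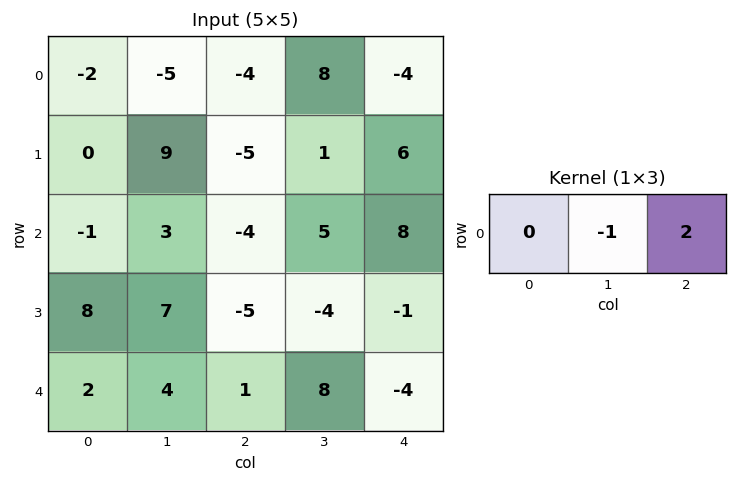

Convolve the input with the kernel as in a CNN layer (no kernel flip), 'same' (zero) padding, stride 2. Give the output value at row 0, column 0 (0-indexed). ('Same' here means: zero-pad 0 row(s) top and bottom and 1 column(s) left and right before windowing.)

-8

The receptive field on the zero-padded input at this output position is [0 -2 -5]. Elementwise product with the kernel and sum: -2·-1 + -5·2.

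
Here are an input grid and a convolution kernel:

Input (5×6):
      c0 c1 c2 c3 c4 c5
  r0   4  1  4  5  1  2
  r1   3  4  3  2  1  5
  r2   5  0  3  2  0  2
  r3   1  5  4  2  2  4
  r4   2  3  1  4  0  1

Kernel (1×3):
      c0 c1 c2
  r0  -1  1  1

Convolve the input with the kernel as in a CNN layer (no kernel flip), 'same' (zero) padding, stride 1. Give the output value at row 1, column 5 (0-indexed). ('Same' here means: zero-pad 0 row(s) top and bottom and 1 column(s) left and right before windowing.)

4

The receptive field on the zero-padded input at this output position is [1 5 0]. Elementwise product with the kernel and sum: 1·-1 + 5·1 + 0·1.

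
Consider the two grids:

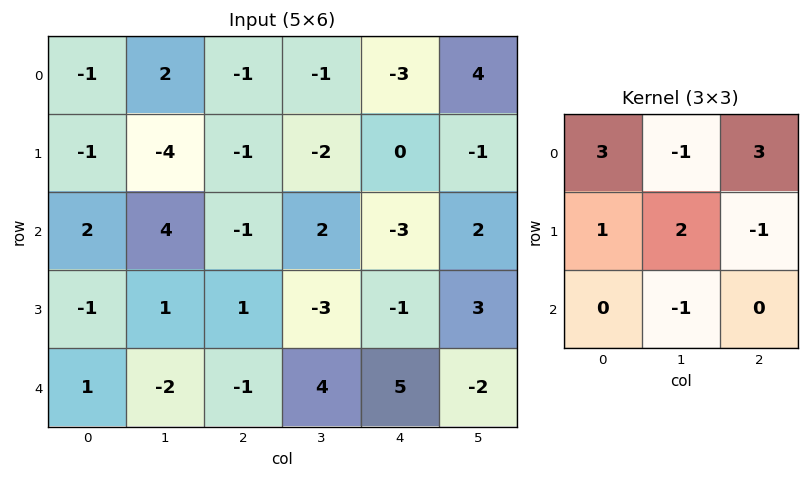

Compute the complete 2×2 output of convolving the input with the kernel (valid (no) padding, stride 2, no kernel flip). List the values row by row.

Output[0,0]: The receptive field on the input at this output position is [-1 2 -1 / -1 -4 -1 / 2 4 -1]. Elementwise product with the kernel and sum: -1·3 + 2·-1 + -1·3 + -1·1 + -4·2 + -1·-1 + 4·-1.

-20 -18
1 -22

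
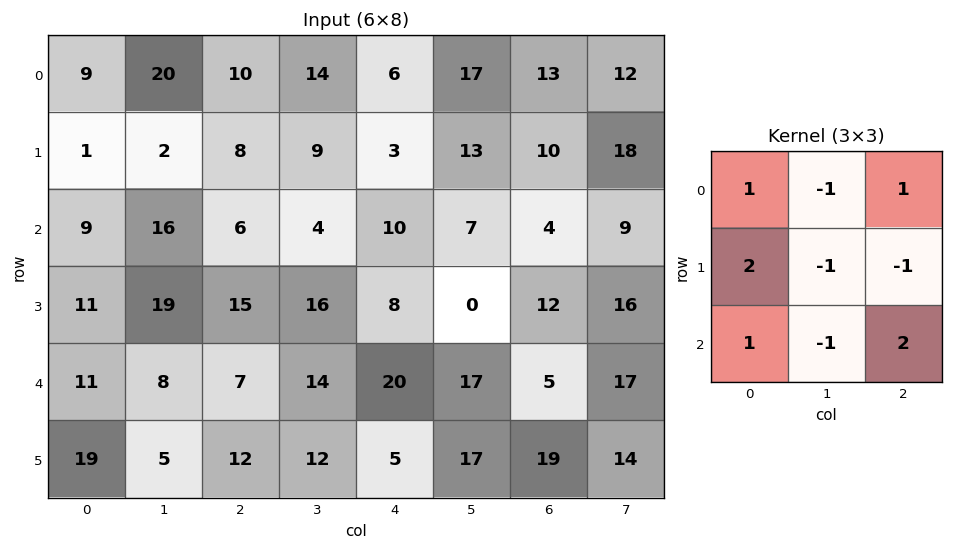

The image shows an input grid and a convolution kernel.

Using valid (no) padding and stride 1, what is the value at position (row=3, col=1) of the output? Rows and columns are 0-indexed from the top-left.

32

The receptive field on the input at this output position is [19 15 16 / 8 7 14 / 5 12 12]. Elementwise product with the kernel and sum: 19·1 + 15·-1 + 16·1 + 8·2 + 7·-1 + 14·-1 + 5·1 + 12·-1 + 12·2.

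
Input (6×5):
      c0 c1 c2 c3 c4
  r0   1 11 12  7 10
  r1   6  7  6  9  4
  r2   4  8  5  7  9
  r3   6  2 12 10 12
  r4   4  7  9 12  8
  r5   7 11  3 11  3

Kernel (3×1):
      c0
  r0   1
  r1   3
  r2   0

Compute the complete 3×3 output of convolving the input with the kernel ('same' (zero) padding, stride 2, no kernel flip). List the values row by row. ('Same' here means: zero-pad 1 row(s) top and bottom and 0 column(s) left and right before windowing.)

3 36 30
18 21 31
18 39 36

Output[0,0]: The receptive field on the zero-padded input at this output position is [0 / 1 / 6]. Elementwise product with the kernel and sum: 0·1 + 1·3.
Output[0,1]: The receptive field on the zero-padded input at this output position is [0 / 12 / 6]. Elementwise product with the kernel and sum: 0·1 + 12·3.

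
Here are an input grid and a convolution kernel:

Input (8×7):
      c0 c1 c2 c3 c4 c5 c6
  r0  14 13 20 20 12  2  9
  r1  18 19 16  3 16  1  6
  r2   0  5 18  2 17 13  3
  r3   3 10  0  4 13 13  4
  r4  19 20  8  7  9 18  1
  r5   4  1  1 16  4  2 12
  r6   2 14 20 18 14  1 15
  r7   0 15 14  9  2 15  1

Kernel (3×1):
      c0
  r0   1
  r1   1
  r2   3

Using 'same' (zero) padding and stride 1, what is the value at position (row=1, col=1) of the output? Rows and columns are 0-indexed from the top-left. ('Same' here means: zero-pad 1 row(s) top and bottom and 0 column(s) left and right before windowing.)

The receptive field on the zero-padded input at this output position is [13 / 19 / 5]. Elementwise product with the kernel and sum: 13·1 + 19·1 + 5·3.

47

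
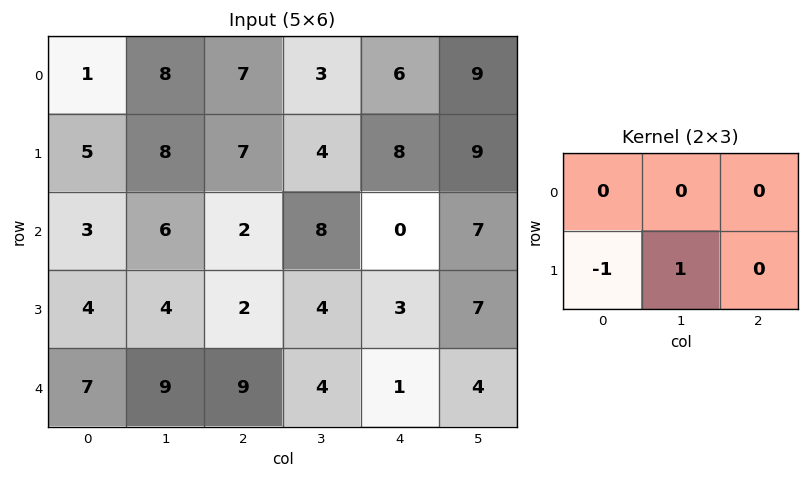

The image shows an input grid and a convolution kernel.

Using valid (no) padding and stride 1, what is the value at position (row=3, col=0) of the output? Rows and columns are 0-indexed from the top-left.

The receptive field on the input at this output position is [4 4 2 / 7 9 9]. Elementwise product with the kernel and sum: 7·-1 + 9·1.

2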